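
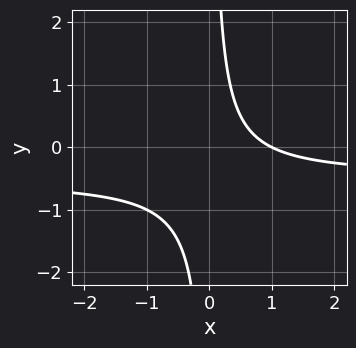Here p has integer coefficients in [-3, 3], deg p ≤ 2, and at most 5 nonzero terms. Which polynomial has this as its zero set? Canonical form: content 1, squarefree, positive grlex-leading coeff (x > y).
2*x*y + x - 1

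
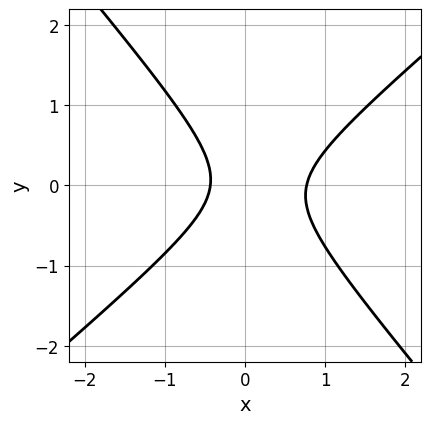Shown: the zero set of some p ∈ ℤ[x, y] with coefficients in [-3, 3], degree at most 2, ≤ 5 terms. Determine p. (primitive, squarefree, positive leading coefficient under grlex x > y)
3*x^2 - x*y - 3*y^2 - x - 1

(a) deg p = 2. The shape is more complex than any degree-1 curve.
(b) From the visible intercepts: no y-intercept at any integer in the box.
(c) Together with the visible shape, these determine p as stated.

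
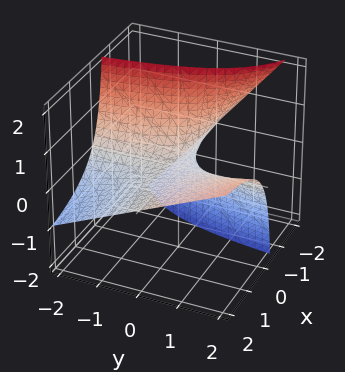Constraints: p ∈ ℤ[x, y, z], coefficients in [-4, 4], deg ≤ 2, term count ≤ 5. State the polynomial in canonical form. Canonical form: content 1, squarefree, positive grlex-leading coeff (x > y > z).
The degree is 2 — no degree-1 surface has this shape.
From the axis intercepts and sections: one z-axis crossing is at z = 0; every point of the y-axis in the box is on the surface.
These observations pin down the coefficients.

2*x*y - 3*x*z - 3*z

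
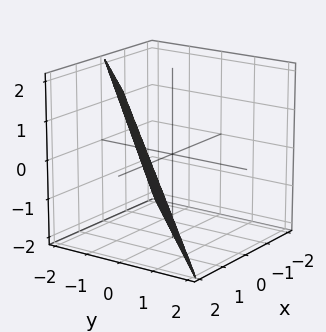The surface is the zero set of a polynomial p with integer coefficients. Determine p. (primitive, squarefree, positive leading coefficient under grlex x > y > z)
2*x - 2*y - z - 2

1. deg p = 1. Every cross-section is a straight line — this is a plane.
2. From the axis intercepts and sections: one z-axis crossing is at z = -2; it crosses the x-axis at the gridline x = 1; one y-axis crossing is at y = -1.
3. Fitting integer coefficients to these (and the overall shape) gives p.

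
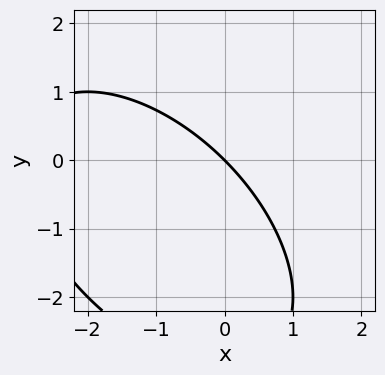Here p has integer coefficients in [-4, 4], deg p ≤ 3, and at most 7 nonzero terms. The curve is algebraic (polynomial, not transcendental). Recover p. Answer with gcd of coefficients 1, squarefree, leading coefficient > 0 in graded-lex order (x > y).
(a) deg p = 2. The shape is more complex than any degree-1 curve.
(b) From the axis intercepts and sections: one y-axis crossing is at y = 0; it meets the x-axis at x = 0 (among the integer gridlines).
(c) Solving for integer coefficients yields p as stated.

x^2 + x*y + y^2 + 3*x + 3*y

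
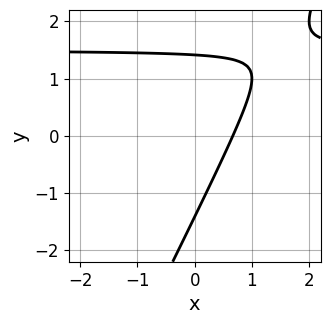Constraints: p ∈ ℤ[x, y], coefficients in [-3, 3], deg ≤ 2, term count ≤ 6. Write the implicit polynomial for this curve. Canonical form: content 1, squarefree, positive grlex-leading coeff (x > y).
1. Degree: no degree-1 curve has this shape, so deg p = 2.
2. The integer polynomial consistent with all of this is the stated p.

2*x*y - y^2 - 3*x + 2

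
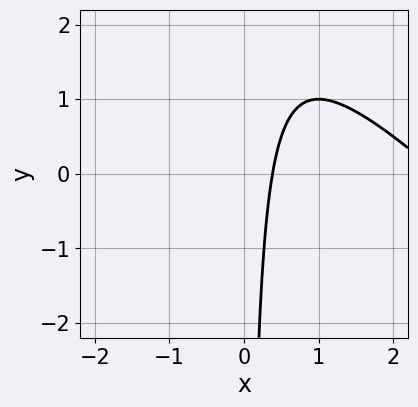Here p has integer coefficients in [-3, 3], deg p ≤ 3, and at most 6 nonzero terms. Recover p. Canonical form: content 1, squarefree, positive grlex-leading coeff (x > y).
x^2 + x*y - 3*x + 1

(a) The degree is 2 — a generic line meets the curve in up to 2 points.
(b) Checking where it meets the axes: no y-intercept at any integer in the box.
(c) Putting this together gives p.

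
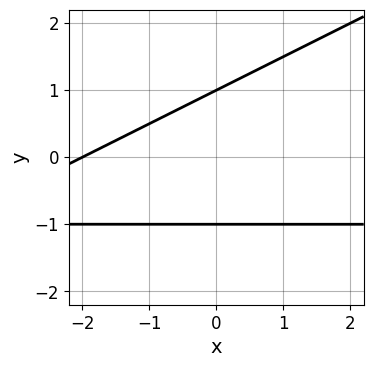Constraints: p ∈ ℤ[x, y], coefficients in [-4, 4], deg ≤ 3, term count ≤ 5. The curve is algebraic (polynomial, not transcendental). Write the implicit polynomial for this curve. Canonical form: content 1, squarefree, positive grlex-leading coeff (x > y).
First, the degree is 2 — no degree-1 curve has this shape.
Then, checking where it meets the axes: it crosses the x-axis at the gridline x = -2; the y-axis gridline crossings are at y ∈ {-1, 1}.
Finally, matching integer coefficients to the picture gives p.

x*y - 2*y^2 + x + 2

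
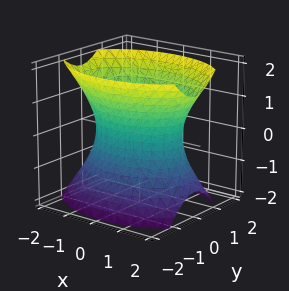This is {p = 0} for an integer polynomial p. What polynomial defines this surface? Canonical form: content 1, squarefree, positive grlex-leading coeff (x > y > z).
(a) The degree is 2 — an hourglass — one-sheet hyperboloid; a quadric.
(b) Symmetries: the x ↦ −x reflection is a symmetry, so x appears only in even powers; the z ↦ −z reflection is a symmetry, so z appears only in even powers; mirror symmetry y ↦ −y ⇒ only even powers of y.
(c) Observable constraints: no z-intercept at any integer in the box; the y-axis gridline crossings are at y ∈ {-1, 1}.
(d) Fitting integer coefficients to these (and the overall shape) gives p.

x^2 + 2*y^2 - z^2 - 2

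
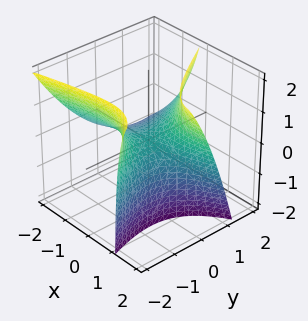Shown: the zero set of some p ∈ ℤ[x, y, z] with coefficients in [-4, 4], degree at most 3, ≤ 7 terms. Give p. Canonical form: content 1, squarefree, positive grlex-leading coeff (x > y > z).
x^2 - 3*x*y - 3*x*z - 2*y^2 + 3*z

First, the degree is 2 — the shape is more complex than any degree-1 surface.
Next, from the axis intercepts and sections: it meets the y-axis at y = 0 (among the integer gridlines); it meets the z-axis at z = 0 (among the integer gridlines).
Finally, these observations pin down the coefficients.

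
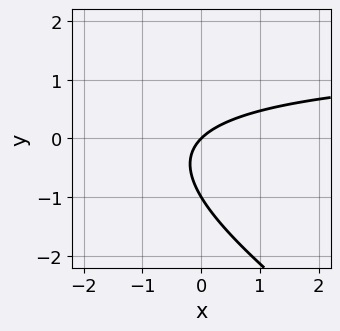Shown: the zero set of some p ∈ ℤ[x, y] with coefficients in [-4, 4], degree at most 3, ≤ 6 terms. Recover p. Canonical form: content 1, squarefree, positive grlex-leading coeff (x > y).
First, deg p = 2. The shape is more complex than any degree-1 curve.
Then, observable constraints: the y-axis gridline crossings are at y ∈ {-1, 0}; one x-axis crossing is at x = 0.
Finally, the integer polynomial consistent with all of this is the stated p.

2*x*y + 3*y^2 - 3*x + 3*y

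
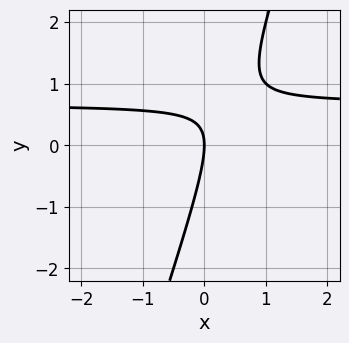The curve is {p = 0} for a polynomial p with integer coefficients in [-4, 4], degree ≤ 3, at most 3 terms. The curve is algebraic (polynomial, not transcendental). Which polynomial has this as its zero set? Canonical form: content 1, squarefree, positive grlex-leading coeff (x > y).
First, degree: no degree-1 curve has this shape, so deg p = 2.
Next, from the axis intercepts and sections: it crosses the y-axis at the gridline y = 0; one x-axis crossing is at x = 0.
Finally, these observations pin down the coefficients.

3*x*y - y^2 - 2*x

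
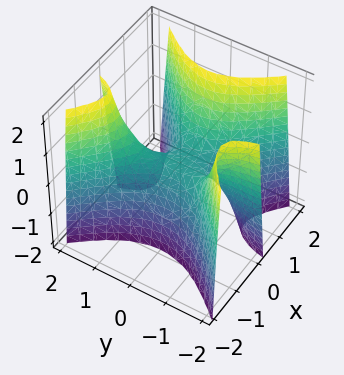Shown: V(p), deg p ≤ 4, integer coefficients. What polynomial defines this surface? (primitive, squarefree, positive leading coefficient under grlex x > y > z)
(a) The degree is 3 — no degree-2 surface has this shape.
(b) From the axis intercepts and sections: the visible y-axis segment lies entirely on the surface; one z-axis crossing is at z = 0; one x-axis crossing is at x = 0.
(c) Assembling these constraints gives the stated polynomial.

2*x^3 - 2*x*y^2 - x^2 - z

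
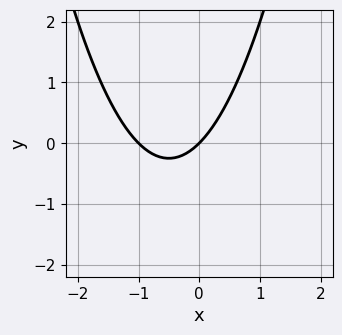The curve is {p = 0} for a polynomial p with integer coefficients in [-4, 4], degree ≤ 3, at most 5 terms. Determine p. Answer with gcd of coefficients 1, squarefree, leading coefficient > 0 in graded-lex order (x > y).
x^2 + x - y

(a) deg p = 2. The shape is more complex than any degree-1 curve.
(b) Checking where it meets the axes: among the integer gridlines, it crosses the x-axis at x ∈ {-1, 0}; one y-axis crossing is at y = 0.
(c) Together with the visible shape, these determine p as stated.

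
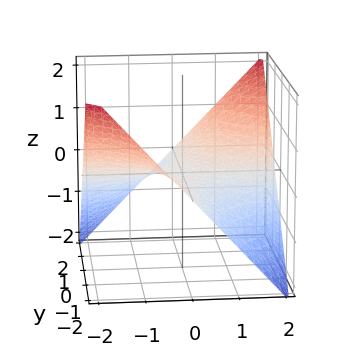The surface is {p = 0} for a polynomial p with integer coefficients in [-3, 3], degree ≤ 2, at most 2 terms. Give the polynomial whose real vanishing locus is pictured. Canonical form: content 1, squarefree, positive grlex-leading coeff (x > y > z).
Degree: a hyperbolic paraboloid; a quadric, so deg p = 2.
Observable constraints: it crosses the z-axis at the gridline z = 0; the visible x-axis segment lies entirely on the surface; the visible y-axis segment lies entirely on the surface.
Putting this together gives p.

x*y - 2*z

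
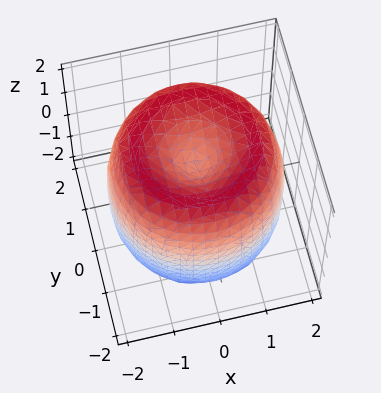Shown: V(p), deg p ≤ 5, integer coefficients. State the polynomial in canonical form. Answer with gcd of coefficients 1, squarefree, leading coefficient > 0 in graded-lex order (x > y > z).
x^4 + 2*x^2*y^2 + y^4 - 3*x^2 - 3*y^2 + z^2 - 1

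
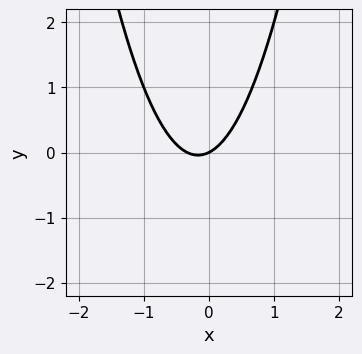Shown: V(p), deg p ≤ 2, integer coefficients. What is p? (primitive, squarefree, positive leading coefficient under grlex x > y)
3*x^2 + x - 2*y

(a) deg p = 2.
(b) Against the integer gridlines: it crosses the y-axis at the gridline y = 0; it meets the x-axis at x = 0 (among the integer gridlines).
(c) The integer polynomial consistent with all of this is the stated p.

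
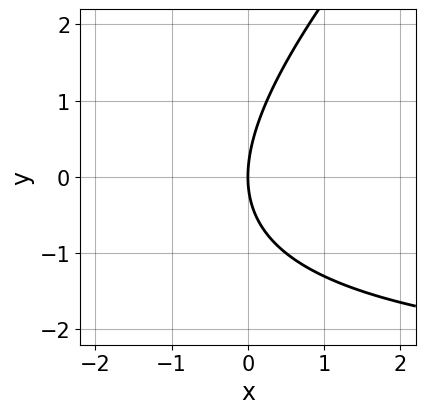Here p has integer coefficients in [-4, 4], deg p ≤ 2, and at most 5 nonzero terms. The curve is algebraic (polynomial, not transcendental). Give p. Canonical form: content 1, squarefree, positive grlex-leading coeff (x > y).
x*y - y^2 + 3*x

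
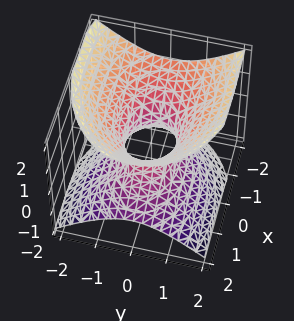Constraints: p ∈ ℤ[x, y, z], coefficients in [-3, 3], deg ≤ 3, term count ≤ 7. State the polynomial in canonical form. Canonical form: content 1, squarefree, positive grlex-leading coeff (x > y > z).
The degree is 2 — the shape is more complex than any degree-1 surface.
Reading off the gridlines: the x-axis gridline crossings are at x ∈ {-1, 1}; no z-intercept at any integer in the box.
Putting this together gives p.

x^2 + x*z + 2*y^2 - 2*z^2 - 1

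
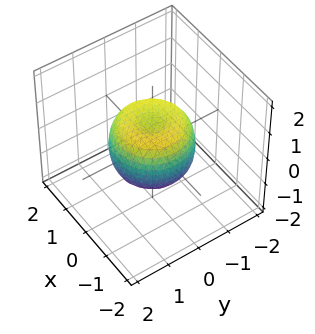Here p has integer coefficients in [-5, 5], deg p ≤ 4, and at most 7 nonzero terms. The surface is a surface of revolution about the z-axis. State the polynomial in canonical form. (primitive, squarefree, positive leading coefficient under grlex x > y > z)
(a) The degree is 4 — the shape is more complex than any degree-3 surface.
(b) By symmetry, the surface is invariant under rotation about z: p = q(x² + y², z).
(c) From the visible intercepts: a circular section at z = 0 has radius between 1 and 2.
(d) Together with the visible shape, these determine p as stated.

2*x^4 + 4*x^2*y^2 + 2*y^4 - 2*x^2 - 2*y^2 + 2*z^2 - 1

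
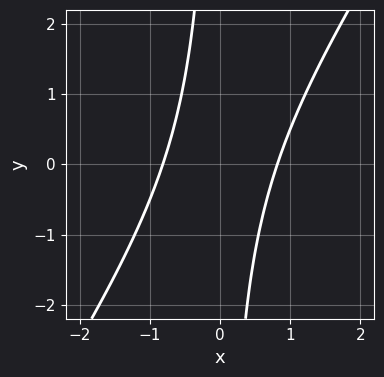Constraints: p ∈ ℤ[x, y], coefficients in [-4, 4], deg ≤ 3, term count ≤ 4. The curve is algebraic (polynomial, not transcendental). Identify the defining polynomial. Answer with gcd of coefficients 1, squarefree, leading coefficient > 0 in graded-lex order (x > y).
3*x^2 - 2*x*y - 2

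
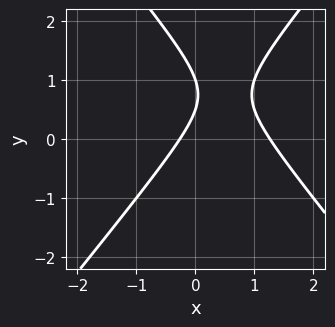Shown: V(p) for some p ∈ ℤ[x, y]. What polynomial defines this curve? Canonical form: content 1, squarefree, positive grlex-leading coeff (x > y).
(a) Degree: no degree-1 curve has this shape, so deg p = 2.
(b) From the axis intercepts and sections: it crosses the y-axis at the gridline y = 1.
(c) Fitting integer coefficients to these (and the overall shape) gives p.

3*x^2 - 2*y^2 - 3*x + 3*y - 1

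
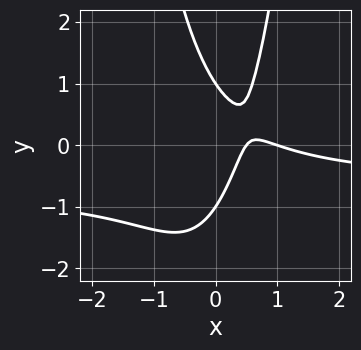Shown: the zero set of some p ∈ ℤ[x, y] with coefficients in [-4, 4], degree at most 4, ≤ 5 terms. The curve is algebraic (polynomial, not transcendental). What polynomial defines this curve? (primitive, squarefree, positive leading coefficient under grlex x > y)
First, degree: no degree-2 curve has this shape, so deg p = 3.
Then, checking where it meets the axes: it meets the x-axis at x = 1 (among the integer gridlines); the y-axis gridline crossings are at y ∈ {-1, 1}.
Finally, these observations pin down the coefficients.

3*x^2*y + 2*x^2 - y^2 - 3*x + 1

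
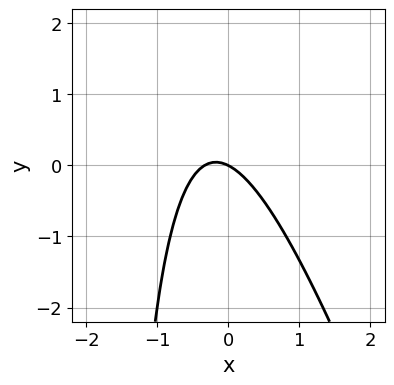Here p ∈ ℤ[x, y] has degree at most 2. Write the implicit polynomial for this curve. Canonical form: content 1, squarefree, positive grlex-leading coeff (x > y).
3*x^2 + x*y + x + 2*y

1. Degree: no degree-1 curve has this shape, so deg p = 2.
2. From the visible intercepts: one x-axis crossing is at x = 0; it meets the y-axis at y = 0 (among the integer gridlines).
3. Together with the visible shape, these determine p as stated.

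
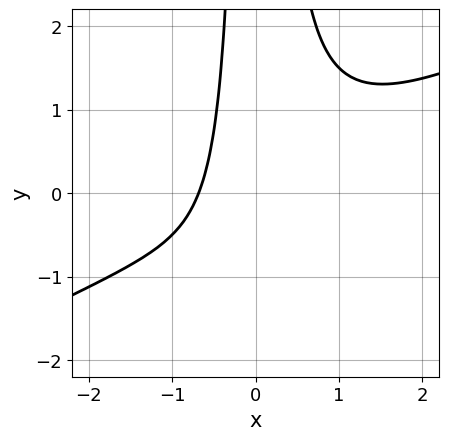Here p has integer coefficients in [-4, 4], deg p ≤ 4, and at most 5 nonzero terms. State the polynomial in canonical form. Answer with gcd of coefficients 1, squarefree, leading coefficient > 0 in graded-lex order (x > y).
x^3 - 2*x^2*y + x + 1

First, the degree is 3 — a generic line meets the curve in up to 3 points.
Next, observable constraints: it misses every integer gridline on the y-axis.
Finally, assembling these constraints gives the stated polynomial.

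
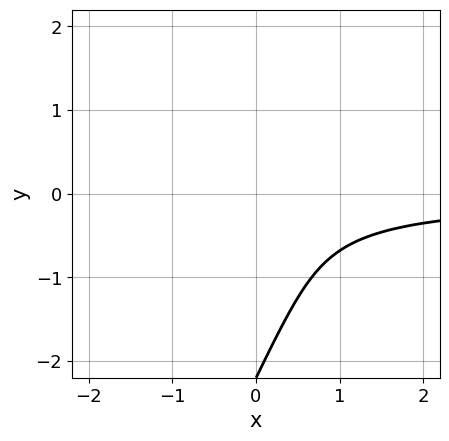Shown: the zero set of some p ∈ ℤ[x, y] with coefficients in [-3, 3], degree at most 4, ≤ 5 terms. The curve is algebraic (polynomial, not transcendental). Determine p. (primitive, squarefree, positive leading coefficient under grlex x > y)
1. deg p = 3. No degree-2 curve has this shape.
2. Checking where it meets the axes: it misses every integer gridline on the y-axis; it misses every integer gridline on the x-axis.
3. Fitting integer coefficients to these (and the overall shape) gives p.

2*x*y^2 - y^3 - x*y - 2*y^2 - 1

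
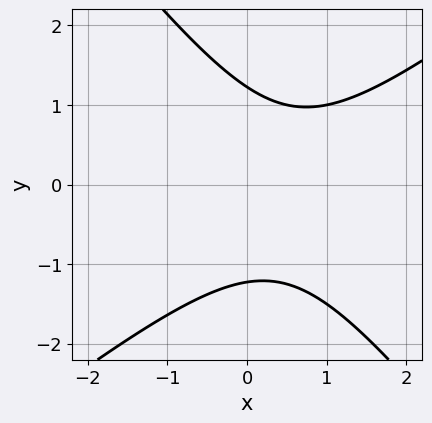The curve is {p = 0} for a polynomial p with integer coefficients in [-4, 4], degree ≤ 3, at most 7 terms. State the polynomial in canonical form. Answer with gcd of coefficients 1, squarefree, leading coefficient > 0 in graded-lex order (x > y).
1. The degree is 2 — a generic line meets the curve in up to 2 points.
2. From the axis intercepts and sections: no x-intercept at any integer in the box.
3. The integer polynomial consistent with all of this is the stated p.

2*x^2 - x*y - 2*y^2 - 2*x + 3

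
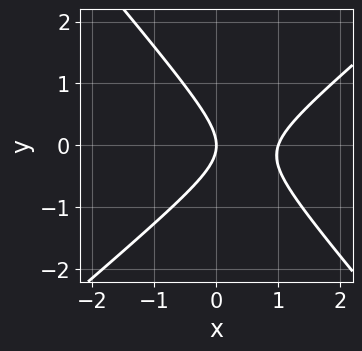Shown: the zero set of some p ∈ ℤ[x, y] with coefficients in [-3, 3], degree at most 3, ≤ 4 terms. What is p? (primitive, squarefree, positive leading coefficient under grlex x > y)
deg p = 2.
Observable constraints: one y-axis crossing is at y = 0; the x-axis gridline crossings are at x ∈ {0, 1}.
Assembling these constraints gives the stated polynomial.

3*x^2 - x*y - 3*y^2 - 3*x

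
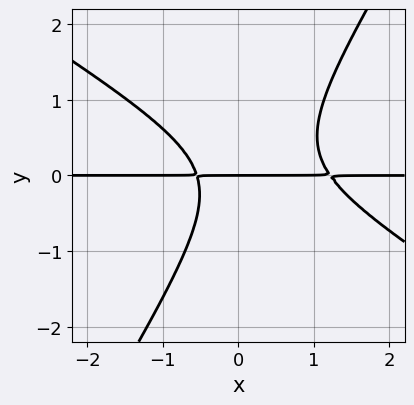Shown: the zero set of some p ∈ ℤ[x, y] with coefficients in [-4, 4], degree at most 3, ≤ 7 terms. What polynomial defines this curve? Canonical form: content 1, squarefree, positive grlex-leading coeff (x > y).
3*x^2*y + 3*x*y^2 - 3*y^3 - 2*x*y - 2*y

(a) deg p = 3.
(b) Checking where it meets the axes: the visible x-axis segment lies entirely on the curve; it meets the y-axis at y = 0 (among the integer gridlines).
(c) Solving for integer coefficients yields p as stated.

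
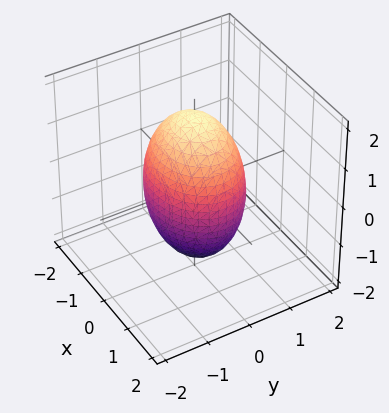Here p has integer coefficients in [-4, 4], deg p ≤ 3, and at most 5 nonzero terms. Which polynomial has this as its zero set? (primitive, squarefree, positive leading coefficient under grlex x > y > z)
2*x^2 + 3*y^2 + z^2 - 3

First, deg p = 2.
Next, symmetries: the z ↦ −z reflection is a symmetry, so z appears only in even powers; it's symmetric under x → −x, forcing even powers of x; it's symmetric under y → −y, forcing even powers of y.
Then, checking where it meets the axes: among the integer gridlines, it crosses the y-axis at y ∈ {-1, 1}.
Finally, assembling these constraints gives the stated polynomial.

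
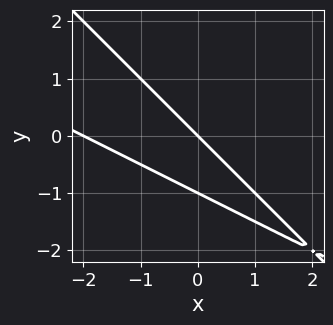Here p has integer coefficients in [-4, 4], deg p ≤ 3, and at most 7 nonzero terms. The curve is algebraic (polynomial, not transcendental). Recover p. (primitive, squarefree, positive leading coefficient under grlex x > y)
x^2 + 3*x*y + 2*y^2 + 2*x + 2*y

(a) deg p = 2. A generic line meets the curve in up to 2 points.
(b) From the axis intercepts and sections: among the integer gridlines, it crosses the y-axis at y ∈ {-1, 0}; the x-axis gridline crossings are at x ∈ {-2, 0}.
(c) Assembling these constraints gives the stated polynomial.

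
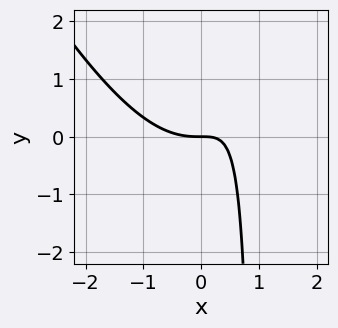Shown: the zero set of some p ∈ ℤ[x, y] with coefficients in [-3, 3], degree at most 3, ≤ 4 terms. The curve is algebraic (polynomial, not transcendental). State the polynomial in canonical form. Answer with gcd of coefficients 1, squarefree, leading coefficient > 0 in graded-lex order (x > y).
2*x^3 + x^2*y - 3*x*y + 2*y

(a) Degree: no degree-2 curve has this shape, so deg p = 3.
(b) Reading off the gridlines: it meets the y-axis at y = 0 (among the integer gridlines); it meets the x-axis at x = 0 (among the integer gridlines).
(c) Solving for integer coefficients yields p as stated.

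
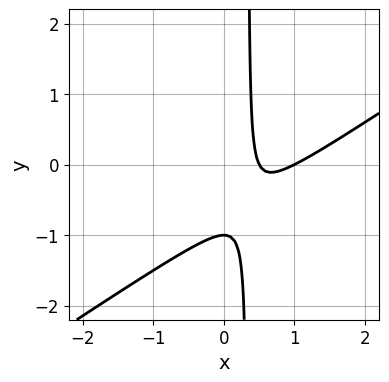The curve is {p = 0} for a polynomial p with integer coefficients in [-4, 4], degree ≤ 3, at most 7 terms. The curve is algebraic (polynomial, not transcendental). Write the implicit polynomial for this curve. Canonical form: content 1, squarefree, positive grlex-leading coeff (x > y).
2*x^2 - 3*x*y - 3*x + y + 1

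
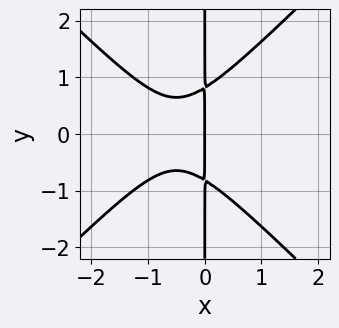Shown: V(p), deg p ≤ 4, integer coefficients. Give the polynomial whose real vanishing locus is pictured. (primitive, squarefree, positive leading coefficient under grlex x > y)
First, deg p = 3.
Next, symmetries: it's symmetric under y → −y, forcing even powers of y.
Next, from the axis intercepts and sections: it meets the x-axis at x = 0 (among the integer gridlines); every point of the y-axis in the box is on the curve.
Finally, assembling these constraints gives the stated polynomial.

3*x^3 - 3*x*y^2 + 3*x^2 + 2*x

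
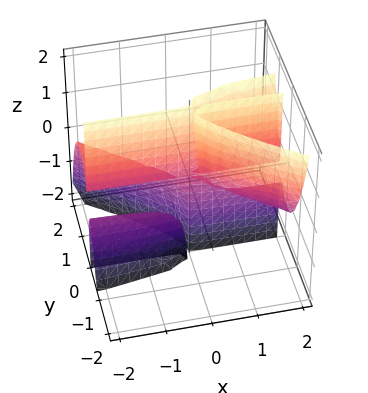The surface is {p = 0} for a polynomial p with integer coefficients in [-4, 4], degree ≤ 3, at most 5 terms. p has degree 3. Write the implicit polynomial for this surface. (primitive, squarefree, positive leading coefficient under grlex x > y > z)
There are 2 components. They look like related sheets of one shape, so recover p as a whole.
The degree is 3 — a generic line meets the surface in up to 3 points.
Checking where it meets the axes: every point of the z-axis in the box is on the surface; one y-axis crossing is at y = 0; the visible x-axis segment lies entirely on the surface.
Putting this together gives p.

2*x*y^2 - x*y*z + 3*y^3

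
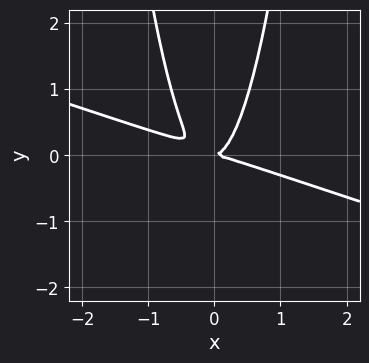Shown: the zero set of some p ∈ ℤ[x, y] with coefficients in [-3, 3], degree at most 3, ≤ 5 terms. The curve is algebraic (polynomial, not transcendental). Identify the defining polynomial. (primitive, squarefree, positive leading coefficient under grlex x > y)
1. Degree: no degree-2 curve has this shape, so deg p = 3.
2. Reading off the gridlines: it crosses the x-axis at the gridline x = 0; it meets the y-axis at y = 0 (among the integer gridlines).
3. Assembling these constraints gives the stated polynomial.

x^3 + 3*x^2*y - y^2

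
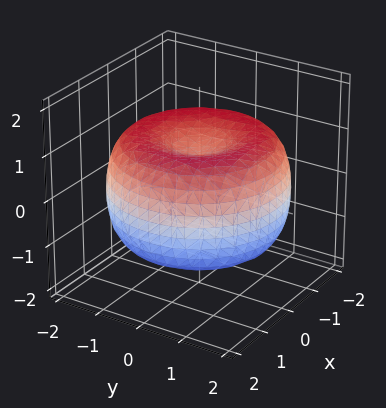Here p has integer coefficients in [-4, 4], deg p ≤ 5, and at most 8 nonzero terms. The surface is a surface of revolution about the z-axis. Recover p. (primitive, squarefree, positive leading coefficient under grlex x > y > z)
1. The degree is 4 — a generic line meets the surface in up to 4 points.
2. By symmetry, the z-axis is an axis of rotation, so x and y enter only as x² + y².
3. Checking where it meets the axes: a circular section at z = 1 has radius between 0 and 1.
4. Fitting integer coefficients to these (and the overall shape) gives p.

x^4 + 2*x^2*y^2 + y^4 - 3*x^2 - 3*y^2 + 3*z^2 - 2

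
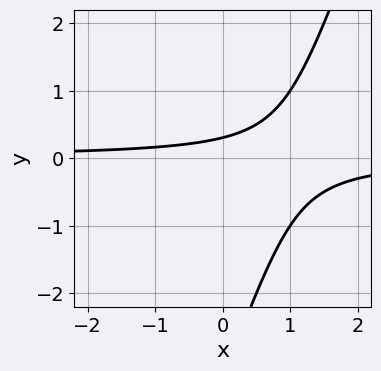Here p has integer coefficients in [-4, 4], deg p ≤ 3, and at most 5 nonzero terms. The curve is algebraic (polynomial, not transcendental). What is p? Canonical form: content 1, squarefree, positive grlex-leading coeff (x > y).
(a) The degree is 2 — no degree-1 curve has this shape.
(b) Checking where it meets the axes: it misses every integer gridline on the x-axis.
(c) Putting this together gives p.

3*x*y - y^2 - 3*y + 1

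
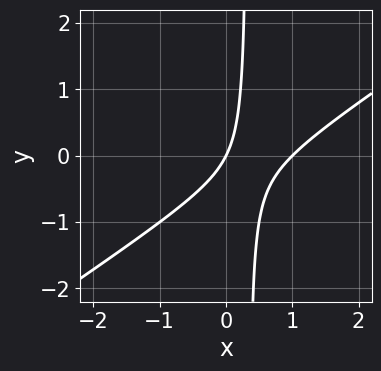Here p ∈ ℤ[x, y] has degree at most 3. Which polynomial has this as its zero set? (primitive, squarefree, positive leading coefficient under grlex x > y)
deg p = 2. A generic line meets the curve in up to 2 points.
Observable constraints: one y-axis crossing is at y = 0; among the integer gridlines, it crosses the x-axis at x ∈ {0, 1}.
Putting this together gives p.

2*x^2 - 3*x*y - 2*x + y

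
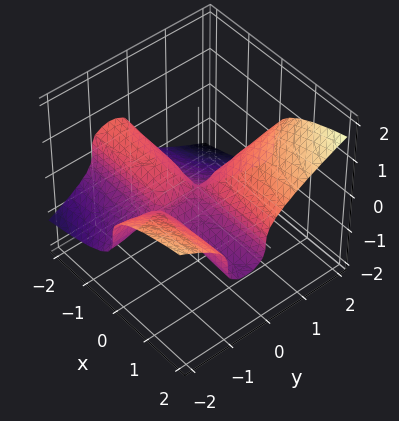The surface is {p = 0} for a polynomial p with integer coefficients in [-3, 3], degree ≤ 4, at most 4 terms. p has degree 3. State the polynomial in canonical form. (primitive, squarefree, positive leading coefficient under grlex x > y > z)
1. The degree is 3 — a generic line meets the surface in up to 3 points.
2. Observable constraints: every point of the x-axis in the box is on the surface; it meets the z-axis at z = 0 (among the integer gridlines).
3. Matching integer coefficients to the picture gives p.

x*y^2 - 3*z^3 + x*y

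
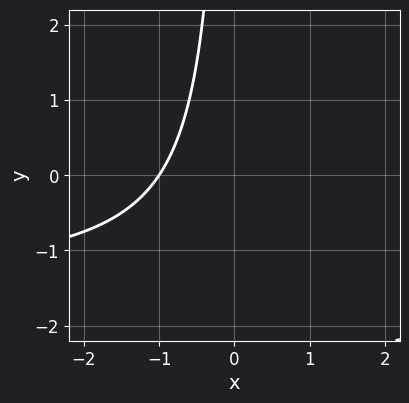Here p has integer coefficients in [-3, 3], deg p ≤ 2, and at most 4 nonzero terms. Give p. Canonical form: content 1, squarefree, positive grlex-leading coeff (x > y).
(a) The degree is 2 — the shape is more complex than any degree-1 curve.
(b) Reading off the gridlines: no y-intercept at any integer in the box; it meets the x-axis at x = -1 (among the integer gridlines).
(c) Putting this together gives p.

2*x*y + 3*x + 3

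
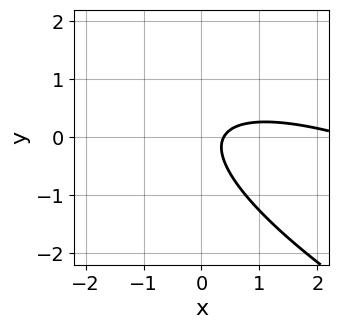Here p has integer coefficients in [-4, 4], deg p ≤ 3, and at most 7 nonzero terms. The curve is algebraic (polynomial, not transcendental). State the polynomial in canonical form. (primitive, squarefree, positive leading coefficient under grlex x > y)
x^2 + 3*x*y + 3*y^2 - 3*x + 1

1. deg p = 2. A generic line meets the curve in up to 2 points.
2. Reading off the gridlines: the curve avoids every integer y-axis point in the box.
3. Solving for integer coefficients yields p as stated.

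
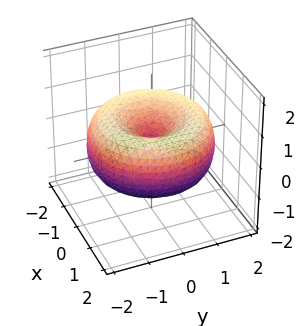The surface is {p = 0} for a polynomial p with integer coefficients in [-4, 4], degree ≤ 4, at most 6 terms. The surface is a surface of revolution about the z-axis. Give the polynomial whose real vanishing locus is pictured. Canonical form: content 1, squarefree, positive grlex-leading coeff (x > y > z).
x^4 + 2*x^2*y^2 + y^4 - 3*x^2 - 3*y^2 + 3*z^2

1. deg p = 4. The shape is more complex than any degree-3 surface.
2. Symmetries: rotational symmetry about the z-axis ⇒ p depends on x, y only through x² + y².
3. From the axis intercepts and sections: a circular section at z = 0 has radius between 1 and 2; it crosses the z-axis at the gridline z = 0; it meets the x-axis at x = 0 (among the integer gridlines); it meets the y-axis at y = 0 (among the integer gridlines).
4. Fitting integer coefficients to these (and the overall shape) gives p.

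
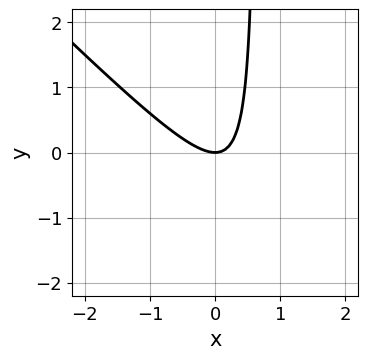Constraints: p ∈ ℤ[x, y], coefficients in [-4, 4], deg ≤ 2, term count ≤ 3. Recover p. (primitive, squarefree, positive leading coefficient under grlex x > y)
3*x^2 + 3*x*y - 2*y

1. The degree is 2 — no degree-1 curve has this shape.
2. Reading off the gridlines: it meets the y-axis at y = 0 (among the integer gridlines); it crosses the x-axis at the gridline x = 0.
3. Fitting integer coefficients to these (and the overall shape) gives p.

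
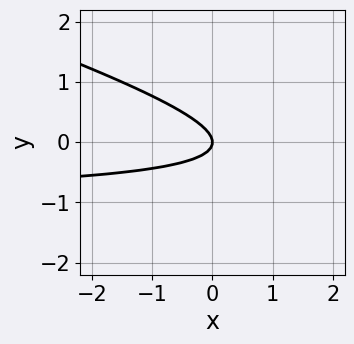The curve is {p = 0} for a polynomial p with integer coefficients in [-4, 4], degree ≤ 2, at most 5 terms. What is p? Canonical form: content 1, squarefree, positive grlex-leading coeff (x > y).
x*y + 3*y^2 + x

(a) Degree: the shape is more complex than any degree-1 curve, so deg p = 2.
(b) Against the integer gridlines: it crosses the x-axis at the gridline x = 0; one y-axis crossing is at y = 0.
(c) These observations pin down the coefficients.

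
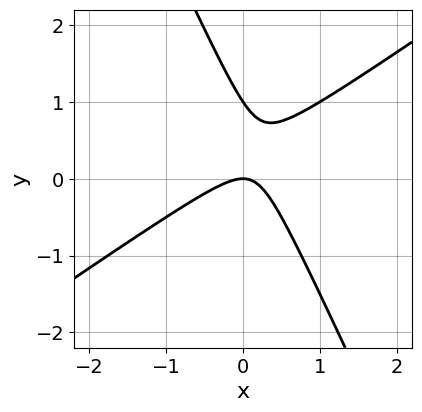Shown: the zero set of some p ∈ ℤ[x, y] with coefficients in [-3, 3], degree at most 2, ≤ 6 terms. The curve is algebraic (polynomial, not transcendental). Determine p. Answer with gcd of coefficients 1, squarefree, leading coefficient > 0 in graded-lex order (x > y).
3*x^2 - 3*x*y - 2*y^2 + 2*y

Degree: a generic line meets the curve in up to 2 points, so deg p = 2.
Checking where it meets the axes: it crosses the x-axis at the gridline x = 0; among the integer gridlines, it crosses the y-axis at y ∈ {0, 1}.
These observations pin down the coefficients.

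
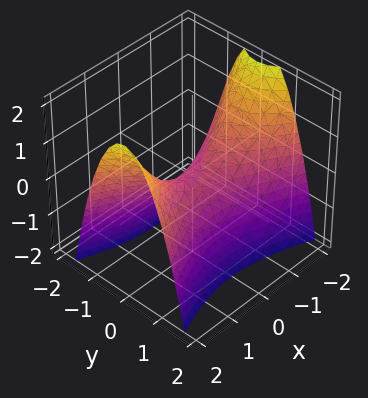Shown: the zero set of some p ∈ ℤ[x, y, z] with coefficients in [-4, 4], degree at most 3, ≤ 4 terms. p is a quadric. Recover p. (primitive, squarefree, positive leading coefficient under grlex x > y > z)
Degree: a hyperbolic paraboloid; a quadric, so deg p = 2.
Symmetries: it's symmetric under y → −y, forcing even powers of y; it's symmetric under x → −x, forcing even powers of x.
Observable constraints: it meets the z-axis at z = 0 (among the integer gridlines); it crosses the y-axis at the gridline y = 0.
Together with the visible shape, these determine p as stated.

x^2 - 3*y^2 - 2*z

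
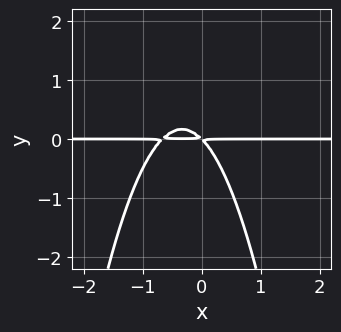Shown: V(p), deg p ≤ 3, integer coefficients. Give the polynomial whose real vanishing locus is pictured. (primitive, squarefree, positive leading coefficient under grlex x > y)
3*x^2*y + 2*x*y + 2*y^2

(a) Degree: a generic line meets the curve in up to 3 points, so deg p = 3.
(b) Checking where it meets the axes: the visible x-axis segment lies entirely on the curve.
(c) Fitting integer coefficients to these (and the overall shape) gives p.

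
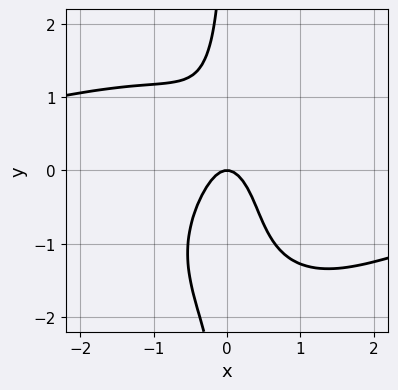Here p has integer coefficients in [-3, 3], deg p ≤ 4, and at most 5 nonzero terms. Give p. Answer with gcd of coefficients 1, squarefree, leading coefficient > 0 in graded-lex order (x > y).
(a) The degree is 4 — no degree-3 curve has this shape.
(b) Against the integer gridlines: it crosses the x-axis at the gridline x = 0; one y-axis crossing is at y = 0.
(c) Matching integer coefficients to the picture gives p.

x^3*y + x*y^3 + x*y^2 + 3*x^2 + y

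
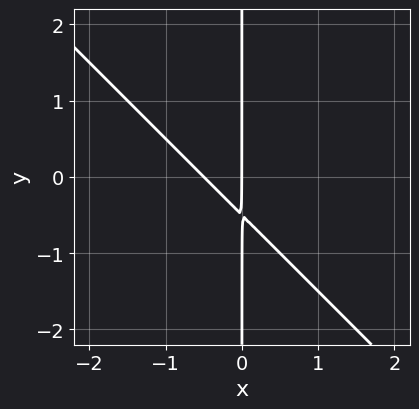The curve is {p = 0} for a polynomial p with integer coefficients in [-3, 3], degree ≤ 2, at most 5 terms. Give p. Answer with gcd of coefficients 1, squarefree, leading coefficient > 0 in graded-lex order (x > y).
2*x^2 + 2*x*y + x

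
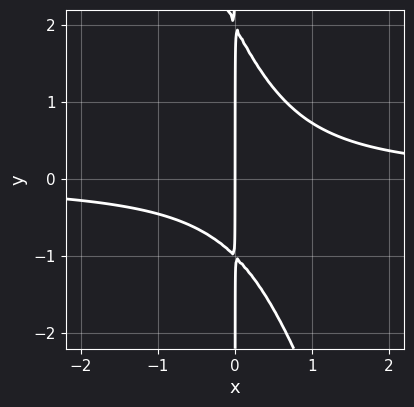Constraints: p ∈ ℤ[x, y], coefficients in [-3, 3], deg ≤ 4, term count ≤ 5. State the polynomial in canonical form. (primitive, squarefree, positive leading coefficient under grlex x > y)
(a) Degree: a generic line meets the curve in up to 3 points, so deg p = 3.
(b) Observable constraints: the visible y-axis segment lies entirely on the curve; it crosses the x-axis at the gridline x = 0.
(c) Putting this together gives p.

3*x^2*y + x*y^2 - x*y - 2*x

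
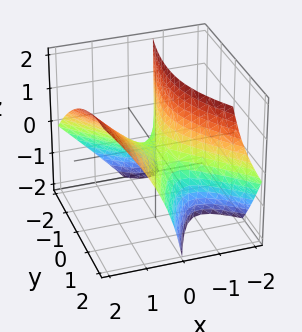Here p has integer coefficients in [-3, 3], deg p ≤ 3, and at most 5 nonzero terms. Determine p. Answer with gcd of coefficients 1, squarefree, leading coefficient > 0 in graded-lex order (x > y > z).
First, the degree is 2 — the shape is more complex than any degree-1 surface.
Next, observable constraints: one y-axis crossing is at y = 0; it meets the z-axis at z = 0 (among the integer gridlines).
Finally, fitting integer coefficients to these (and the overall shape) gives p.

3*x^2 + 2*x*y - 3*x*z - y^2 - 2*z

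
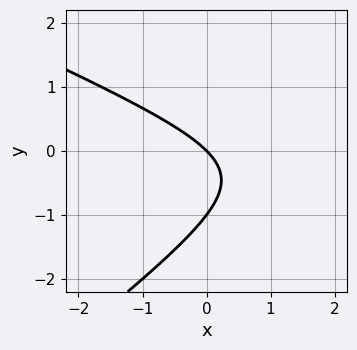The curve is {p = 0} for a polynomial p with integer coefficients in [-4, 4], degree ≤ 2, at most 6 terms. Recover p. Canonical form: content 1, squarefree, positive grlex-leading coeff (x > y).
(a) Degree: the shape is more complex than any degree-1 curve, so deg p = 2.
(b) Against the integer gridlines: among the integer gridlines, it crosses the y-axis at y ∈ {-1, 0}; it meets the x-axis at x = 0 (among the integer gridlines).
(c) Together with the visible shape, these determine p as stated.

x^2 + x*y - 3*y^2 - 3*x - 3*y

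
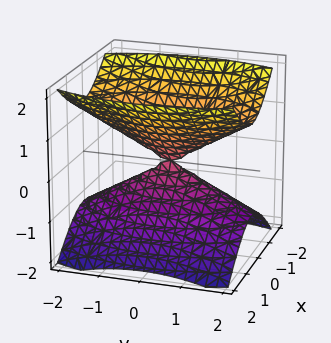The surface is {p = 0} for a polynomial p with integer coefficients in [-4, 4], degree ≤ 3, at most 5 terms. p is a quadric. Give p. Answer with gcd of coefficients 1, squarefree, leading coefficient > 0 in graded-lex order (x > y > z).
3*x^2 + y^2 - 3*z^2

There are 2 components. Treating them together as one polynomial.
Degree: two nappes meeting at a single point; a quadric, so deg p = 2.
Symmetries: it's symmetric under z → −z, forcing even powers of z; the x ↦ −x reflection is a symmetry, so x appears only in even powers; the y ↦ −y reflection is a symmetry, so y appears only in even powers.
Reading off the gridlines: it crosses the z-axis at the gridline z = 0; one x-axis crossing is at x = 0.
Solving for integer coefficients yields p as stated.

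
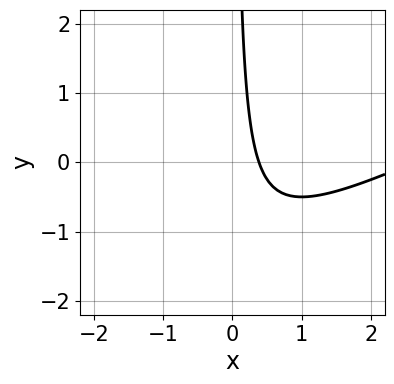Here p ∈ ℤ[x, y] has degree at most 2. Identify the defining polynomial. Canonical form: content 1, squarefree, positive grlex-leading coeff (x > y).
(a) The degree is 2 — a generic line meets the curve in up to 2 points.
(b) From the visible intercepts: the curve avoids every integer y-axis point in the box.
(c) The integer polynomial consistent with all of this is the stated p.

x^2 - 2*x*y - 3*x + 1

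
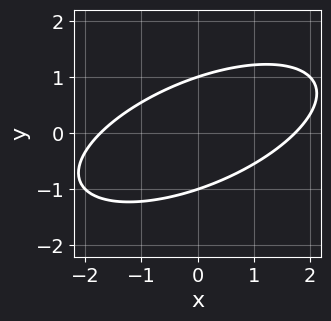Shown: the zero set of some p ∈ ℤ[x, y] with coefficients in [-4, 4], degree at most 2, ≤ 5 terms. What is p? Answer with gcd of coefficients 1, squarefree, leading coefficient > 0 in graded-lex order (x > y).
Degree: a generic line meets the curve in up to 2 points, so deg p = 2.
Checking where it meets the axes: among the integer gridlines, it crosses the y-axis at y ∈ {-1, 1}.
Together with the visible shape, these determine p as stated.

x^2 - 2*x*y + 3*y^2 - 3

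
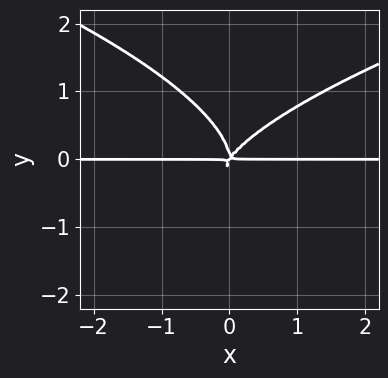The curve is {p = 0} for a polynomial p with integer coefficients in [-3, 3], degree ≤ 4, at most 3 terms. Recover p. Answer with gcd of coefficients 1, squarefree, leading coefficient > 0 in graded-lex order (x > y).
3*y^4 - 3*x^2*y + 2*x*y^2

deg p = 4.
Against the integer gridlines: the visible x-axis segment lies entirely on the curve.
Fitting integer coefficients to these (and the overall shape) gives p.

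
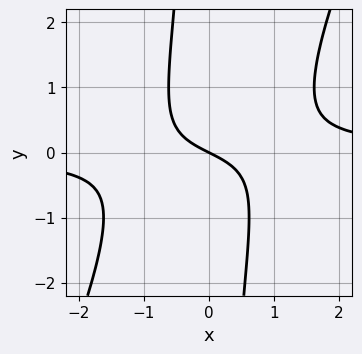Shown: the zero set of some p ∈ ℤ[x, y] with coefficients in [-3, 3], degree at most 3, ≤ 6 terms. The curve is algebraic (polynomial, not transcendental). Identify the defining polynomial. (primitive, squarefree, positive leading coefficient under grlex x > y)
First, deg p = 3. The shape is more complex than any degree-2 curve.
Next, checking where it meets the axes: it crosses the y-axis at the gridline y = 0; one x-axis crossing is at x = 0.
Finally, matching integer coefficients to the picture gives p.

2*x^2*y - x*y^2 - x - 2*y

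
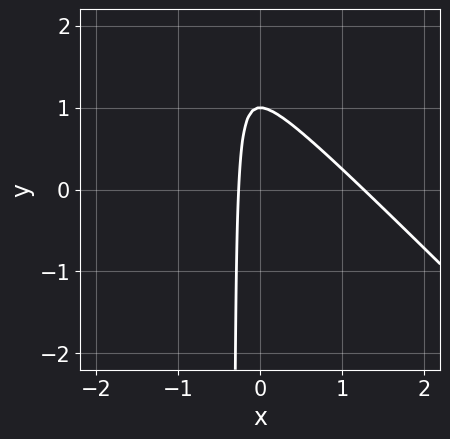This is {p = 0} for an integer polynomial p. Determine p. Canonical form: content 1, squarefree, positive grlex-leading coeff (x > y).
(a) Degree: no degree-1 curve has this shape, so deg p = 2.
(b) Checking where it meets the axes: it crosses the y-axis at the gridline y = 1.
(c) Fitting integer coefficients to these (and the overall shape) gives p.

3*x^2 + 3*x*y - 3*x + y - 1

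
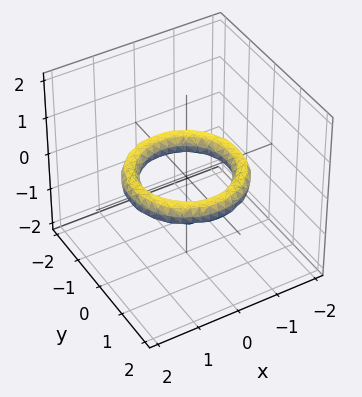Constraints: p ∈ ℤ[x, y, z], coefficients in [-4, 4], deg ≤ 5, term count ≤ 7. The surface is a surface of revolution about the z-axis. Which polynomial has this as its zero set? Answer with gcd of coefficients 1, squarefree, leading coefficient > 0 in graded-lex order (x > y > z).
1. The degree is 4 — no degree-3 surface has this shape.
2. Symmetries: the z-axis is an axis of rotation, so x and y enter only as x² + y².
3. From the axis intercepts and sections: the x-axis gridline crossings are at x ∈ {-1, 1}; it misses every integer gridline on the z-axis; among the integer gridlines, it crosses the y-axis at y ∈ {-1, 1}; a circular section at z = 0 has radius exactly 1.
4. Fitting integer coefficients to these (and the overall shape) gives p.

x^4 + 2*x^2*y^2 + y^4 - 3*x^2 - 3*y^2 + 3*z^2 + 2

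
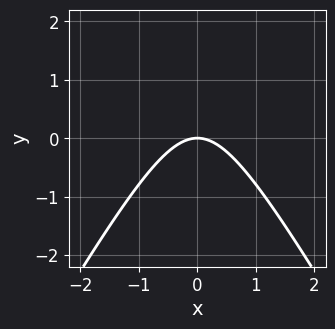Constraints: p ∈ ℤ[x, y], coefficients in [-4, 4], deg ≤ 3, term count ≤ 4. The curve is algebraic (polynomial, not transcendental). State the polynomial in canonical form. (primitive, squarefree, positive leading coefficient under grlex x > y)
3*x^2 - y^2 + 3*y

deg p = 2. The shape is more complex than any degree-1 curve.
Symmetries: it's symmetric under x → −x, forcing even powers of x.
Observable constraints: it meets the y-axis at y = 0 (among the integer gridlines); one x-axis crossing is at x = 0.
Matching integer coefficients to the picture gives p.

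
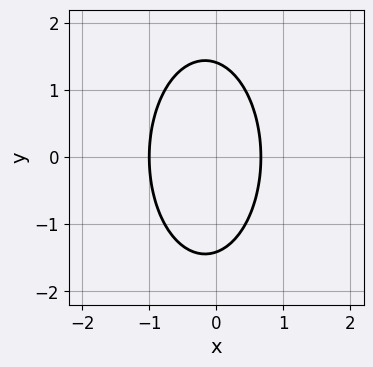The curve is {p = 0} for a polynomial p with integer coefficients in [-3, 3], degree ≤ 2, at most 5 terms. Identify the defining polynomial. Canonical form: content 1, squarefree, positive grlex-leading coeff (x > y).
1. The degree is 2 — the shape is more complex than any degree-1 curve.
2. Symmetries: mirror symmetry y ↦ −y ⇒ only even powers of y.
3. Against the integer gridlines: it meets the x-axis at x = -1 (among the integer gridlines).
4. Matching integer coefficients to the picture gives p.

3*x^2 + y^2 + x - 2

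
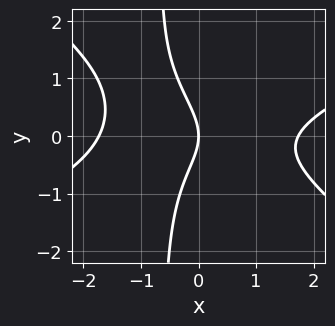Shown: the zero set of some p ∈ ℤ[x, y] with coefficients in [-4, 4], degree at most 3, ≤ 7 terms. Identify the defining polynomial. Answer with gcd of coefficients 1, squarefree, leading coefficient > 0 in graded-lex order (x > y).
x^3 - x^2*y - 3*x*y^2 - 2*y^2 - 3*x

deg p = 3. The shape is more complex than any degree-2 curve.
Against the integer gridlines: it crosses the y-axis at the gridline y = 0; one x-axis crossing is at x = 0.
Solving for integer coefficients yields p as stated.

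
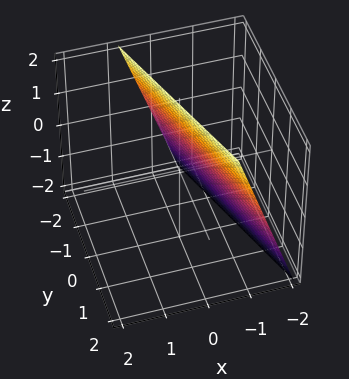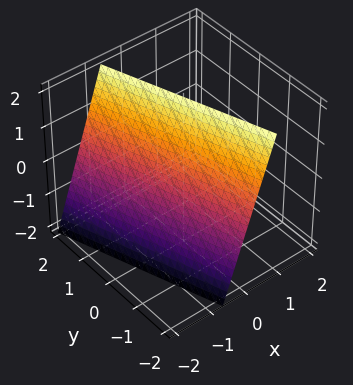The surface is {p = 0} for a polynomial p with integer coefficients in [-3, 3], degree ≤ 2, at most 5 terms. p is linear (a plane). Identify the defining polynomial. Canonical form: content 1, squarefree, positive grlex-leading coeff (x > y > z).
3*x + y - z + 2

Degree: every cross-section is a straight line — this is a plane, so deg p = 1.
From the visible intercepts: one z-axis crossing is at z = 2; it meets the y-axis at y = -2 (among the integer gridlines).
Fitting integer coefficients to these (and the overall shape) gives p.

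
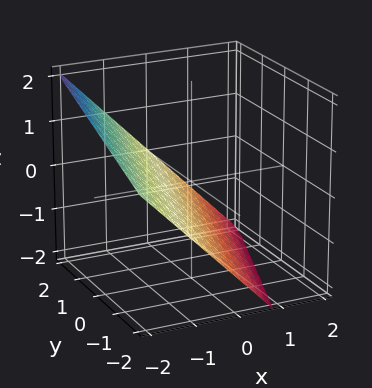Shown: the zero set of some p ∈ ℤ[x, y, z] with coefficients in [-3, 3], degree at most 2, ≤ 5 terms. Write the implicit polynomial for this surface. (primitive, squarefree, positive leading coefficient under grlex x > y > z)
3*x - y + 3*z + 2

deg p = 1. Every cross-section is a straight line — this is a plane.
Checking where it meets the axes: one y-axis crossing is at y = 2.
These observations pin down the coefficients.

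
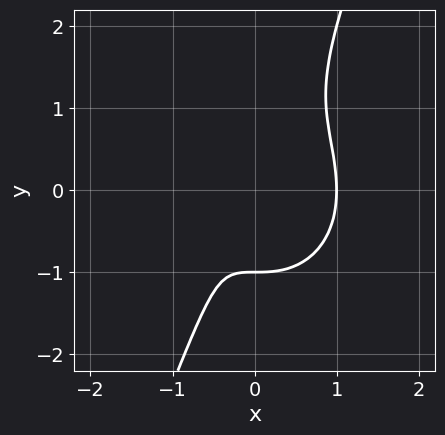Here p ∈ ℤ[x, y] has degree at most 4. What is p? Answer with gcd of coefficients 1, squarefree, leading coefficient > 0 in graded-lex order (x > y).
3*x^3 + 2*x*y^2 - y^3 - 2*x - 1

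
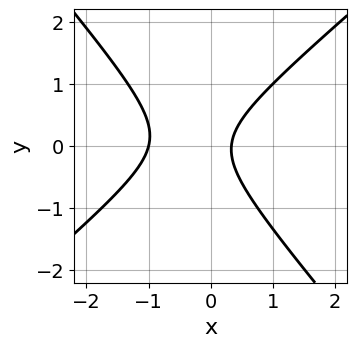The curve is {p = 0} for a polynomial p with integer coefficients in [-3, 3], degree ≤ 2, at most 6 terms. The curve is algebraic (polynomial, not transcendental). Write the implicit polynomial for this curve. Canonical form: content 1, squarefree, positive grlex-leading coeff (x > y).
(a) deg p = 2. A generic line meets the curve in up to 2 points.
(b) Against the integer gridlines: one x-axis crossing is at x = -1; no y-intercept at any integer in the box.
(c) Putting this together gives p.

3*x^2 - x*y - 3*y^2 + 2*x - 1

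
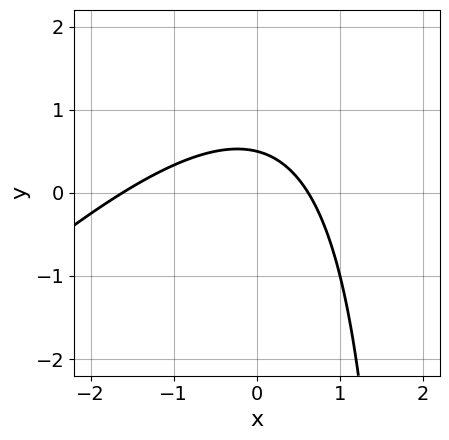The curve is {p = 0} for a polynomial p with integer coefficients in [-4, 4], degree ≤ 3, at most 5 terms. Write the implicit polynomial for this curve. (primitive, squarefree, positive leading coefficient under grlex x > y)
x^2 - x*y + x + 2*y - 1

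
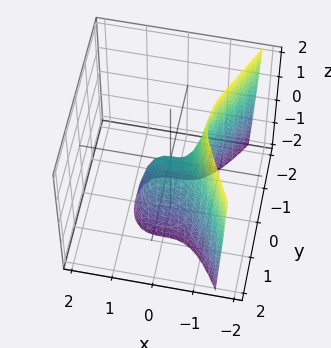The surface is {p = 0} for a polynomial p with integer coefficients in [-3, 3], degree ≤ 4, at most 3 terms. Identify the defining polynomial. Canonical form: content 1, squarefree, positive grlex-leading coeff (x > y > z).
3*x^3 + 3*y^2 + z

First, degree: a generic line meets the surface in up to 3 points, so deg p = 3.
Next, checking where it meets the axes: one y-axis crossing is at y = 0; one z-axis crossing is at z = 0; it crosses the x-axis at the gridline x = 0.
Finally, these observations pin down the coefficients.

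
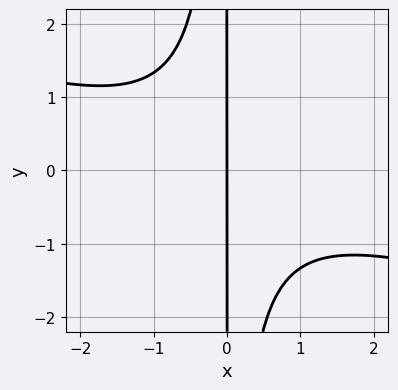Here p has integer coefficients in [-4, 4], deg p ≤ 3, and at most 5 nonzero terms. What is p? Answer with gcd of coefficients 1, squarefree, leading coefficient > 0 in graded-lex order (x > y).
First, degree: no degree-2 curve has this shape, so deg p = 3.
Then, reading off the gridlines: it meets the x-axis at x = 0 (among the integer gridlines); every point of the y-axis in the box is on the curve.
Finally, matching integer coefficients to the picture gives p.

x^3 + 3*x^2*y + 3*x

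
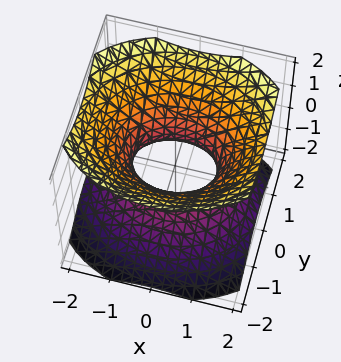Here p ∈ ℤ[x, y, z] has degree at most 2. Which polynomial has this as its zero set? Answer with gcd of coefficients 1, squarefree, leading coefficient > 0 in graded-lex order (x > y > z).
2*x^2 + 3*y^2 - 3*z^2 - 2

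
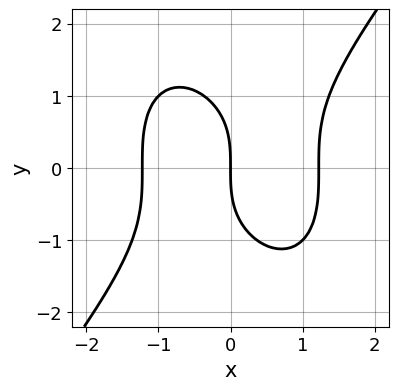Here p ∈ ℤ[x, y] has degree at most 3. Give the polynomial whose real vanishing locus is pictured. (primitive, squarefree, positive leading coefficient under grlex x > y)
2*x^3 - y^3 - 3*x

1. The degree is 3 — a generic line meets the curve in up to 3 points.
2. Against the integer gridlines: one x-axis crossing is at x = 0; it crosses the y-axis at the gridline y = 0.
3. Fitting integer coefficients to these (and the overall shape) gives p.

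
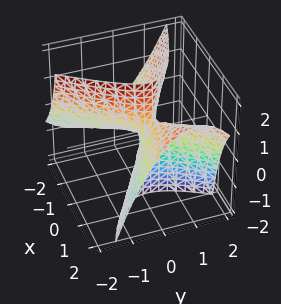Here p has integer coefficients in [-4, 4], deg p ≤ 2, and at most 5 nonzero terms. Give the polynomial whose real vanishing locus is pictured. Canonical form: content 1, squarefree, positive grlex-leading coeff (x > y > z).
(a) deg p = 2. A generic line meets the surface in up to 2 points.
(b) From the axis intercepts and sections: it meets the z-axis at z = 0 (among the integer gridlines); it crosses the x-axis at the gridline x = 0.
(c) Solving for integer coefficients yields p as stated.

x^2 + 3*x*y - 3*x*z - 3*y^2 + z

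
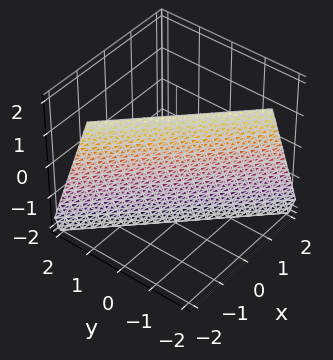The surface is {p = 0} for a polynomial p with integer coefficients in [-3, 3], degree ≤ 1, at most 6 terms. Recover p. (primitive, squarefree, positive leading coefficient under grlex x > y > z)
1. Degree: every cross-section is a straight line — this is a plane, so deg p = 1.
2. Observable constraints: one z-axis crossing is at z = -2.
3. These observations pin down the coefficients.

3*x + 3*y + z + 2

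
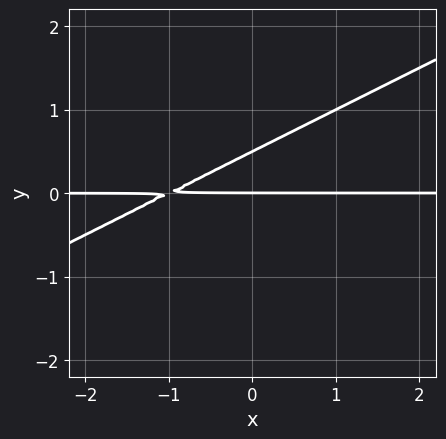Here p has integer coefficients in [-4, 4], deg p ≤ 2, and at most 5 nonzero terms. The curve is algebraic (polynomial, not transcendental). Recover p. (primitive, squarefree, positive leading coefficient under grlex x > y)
x*y - 2*y^2 + y

1. Degree: a generic line meets the curve in up to 2 points, so deg p = 2.
2. Checking where it meets the axes: every point of the x-axis in the box is on the curve; it crosses the y-axis at the gridline y = 0.
3. Fitting integer coefficients to these (and the overall shape) gives p.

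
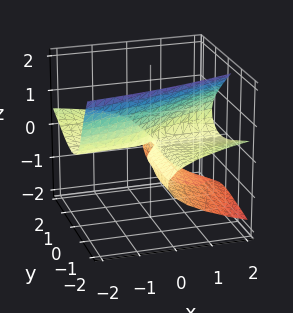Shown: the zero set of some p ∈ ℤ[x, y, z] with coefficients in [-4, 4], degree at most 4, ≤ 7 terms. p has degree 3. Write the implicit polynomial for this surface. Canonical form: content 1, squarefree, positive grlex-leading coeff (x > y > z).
Degree: a generic line meets the surface in up to 3 points, so deg p = 3.
Observable constraints: one z-axis crossing is at z = 0; every point of the y-axis in the box is on the surface; the visible x-axis segment lies entirely on the surface.
Together with the visible shape, these determine p as stated.

x*y^2 + 3*y*z^2 + 3*z^3 - 3*x*z + 3*y*z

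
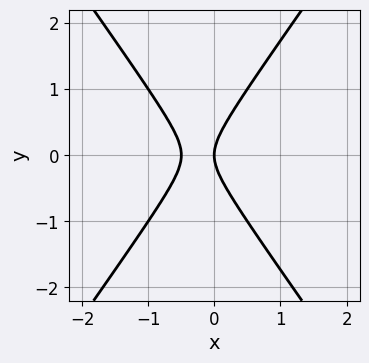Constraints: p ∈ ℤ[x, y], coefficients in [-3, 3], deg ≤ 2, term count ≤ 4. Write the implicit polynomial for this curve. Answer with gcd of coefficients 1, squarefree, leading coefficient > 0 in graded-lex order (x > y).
2*x^2 - y^2 + x

First, degree: the shape is more complex than any degree-1 curve, so deg p = 2.
Next, symmetries: the y ↦ −y reflection is a symmetry, so y appears only in even powers.
Then, observable constraints: one y-axis crossing is at y = 0; it meets the x-axis at x = 0 (among the integer gridlines).
Finally, assembling these constraints gives the stated polynomial.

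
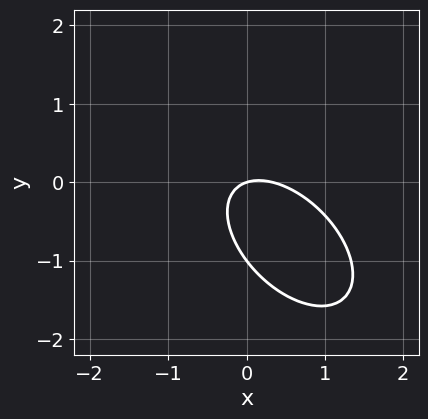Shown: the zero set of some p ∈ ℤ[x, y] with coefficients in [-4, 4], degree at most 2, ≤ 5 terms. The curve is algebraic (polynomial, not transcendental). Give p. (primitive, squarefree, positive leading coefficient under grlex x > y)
3*x^2 + 3*x*y + 3*y^2 - x + 3*y

1. Degree: a generic line meets the curve in up to 2 points, so deg p = 2.
2. From the visible intercepts: the y-axis gridline crossings are at y ∈ {-1, 0}; it meets the x-axis at x = 0 (among the integer gridlines).
3. Matching integer coefficients to the picture gives p.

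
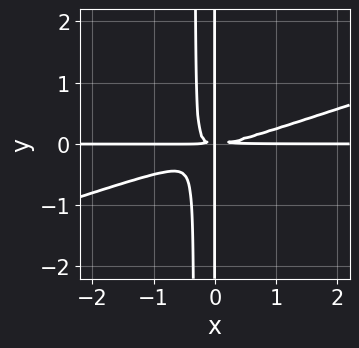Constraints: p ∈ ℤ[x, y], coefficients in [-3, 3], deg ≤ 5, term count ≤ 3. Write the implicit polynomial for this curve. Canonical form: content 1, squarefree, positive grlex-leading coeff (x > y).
deg p = 4. The shape is more complex than any degree-3 curve.
From the axis intercepts and sections: the visible y-axis segment lies entirely on the curve; every point of the x-axis in the box is on the curve.
Assembling these constraints gives the stated polynomial.

x^3*y - 3*x^2*y^2 - x*y^2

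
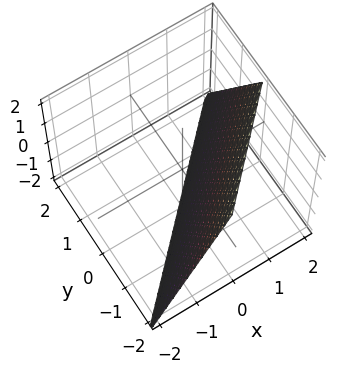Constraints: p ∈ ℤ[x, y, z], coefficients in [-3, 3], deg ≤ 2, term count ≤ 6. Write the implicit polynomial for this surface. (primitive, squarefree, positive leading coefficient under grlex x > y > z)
2*x - 2*y - z - 2

First, degree: every cross-section is a straight line — this is a plane, so deg p = 1.
Then, against the integer gridlines: one z-axis crossing is at z = -2; one x-axis crossing is at x = 1; it crosses the y-axis at the gridline y = -1.
Finally, assembling these constraints gives the stated polynomial.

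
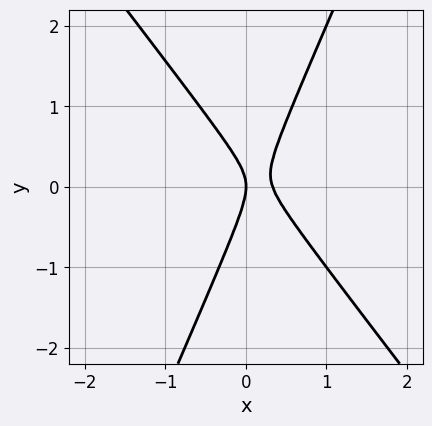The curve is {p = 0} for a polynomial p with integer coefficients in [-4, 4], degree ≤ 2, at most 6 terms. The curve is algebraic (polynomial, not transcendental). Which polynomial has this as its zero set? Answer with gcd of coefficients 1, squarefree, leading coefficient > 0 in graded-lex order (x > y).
3*x^2 + x*y - y^2 - x

deg p = 2.
Against the integer gridlines: it meets the x-axis at x = 0 (among the integer gridlines); it meets the y-axis at y = 0 (among the integer gridlines).
Assembling these constraints gives the stated polynomial.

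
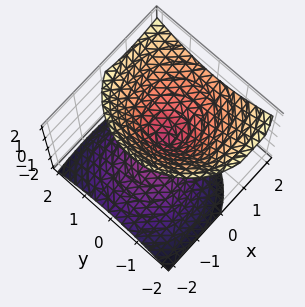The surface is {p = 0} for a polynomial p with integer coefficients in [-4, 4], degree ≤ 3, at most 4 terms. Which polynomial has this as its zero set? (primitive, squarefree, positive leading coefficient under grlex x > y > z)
x^2 - x*z + y^2 - z^2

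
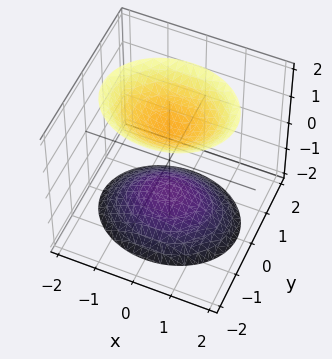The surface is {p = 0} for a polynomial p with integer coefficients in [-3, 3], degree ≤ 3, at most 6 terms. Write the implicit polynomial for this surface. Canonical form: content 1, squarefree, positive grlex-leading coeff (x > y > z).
2*x^2 + 3*y^2 - 2*z^2 + 3

First, the picture has 2 separate pieces. Treating them together as one polynomial.
Next, degree: two separate bowl-shaped sheets opening away from each other; a quadric, so deg p = 2.
Next, symmetries: mirror symmetry x ↦ −x ⇒ only even powers of x; mirror symmetry z ↦ −z ⇒ only even powers of z; the y ↦ −y reflection is a symmetry, so y appears only in even powers.
Next, from the visible intercepts: the surface avoids every integer y-axis point in the box; it misses every integer gridline on the x-axis.
Finally, assembling these constraints gives the stated polynomial.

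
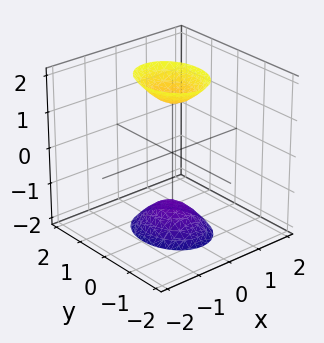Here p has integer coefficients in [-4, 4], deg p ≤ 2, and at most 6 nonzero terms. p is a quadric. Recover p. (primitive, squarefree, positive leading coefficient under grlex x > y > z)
3*x^2 + 2*y^2 - z^2 + 2

(a) I count 2 distinct pieces. Treating them together as one polynomial.
(b) The degree is 2 — two separate bowl-shaped sheets opening away from each other; a quadric.
(c) Symmetries: it's symmetric under y → −y, forcing even powers of y; the x ↦ −x reflection is a symmetry, so x appears only in even powers; it's symmetric under z → −z, forcing even powers of z.
(d) Observable constraints: the surface avoids every integer x-axis point in the box; it misses every integer gridline on the y-axis.
(e) Assembling these constraints gives the stated polynomial.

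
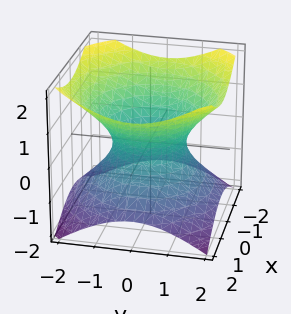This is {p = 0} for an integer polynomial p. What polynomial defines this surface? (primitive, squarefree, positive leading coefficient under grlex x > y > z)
2*x^2 + 2*y^2 - 3*z^2 - 2

First, deg p = 2.
Next, symmetry: the surface is invariant under rotation about z: p = q(x² + y², z).
Then, reading off the gridlines: among the integer gridlines, it crosses the y-axis at y ∈ {-1, 1}; the surface avoids every integer z-axis point in the box; a circular section at z = -1 has radius between 1 and 2.
Finally, fitting integer coefficients to these (and the overall shape) gives p.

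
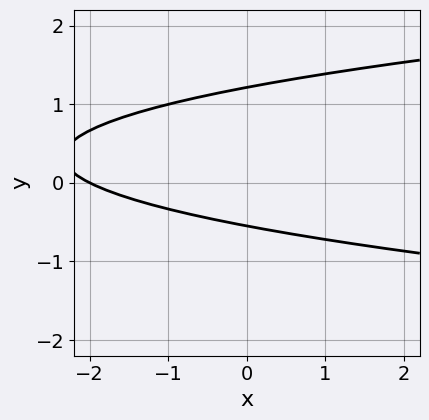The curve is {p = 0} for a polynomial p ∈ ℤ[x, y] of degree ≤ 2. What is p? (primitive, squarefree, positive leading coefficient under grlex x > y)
(a) deg p = 2. The shape is more complex than any degree-1 curve.
(b) From the axis intercepts and sections: it crosses the x-axis at the gridline x = -2.
(c) Assembling these constraints gives the stated polynomial.

3*y^2 - x - 2*y - 2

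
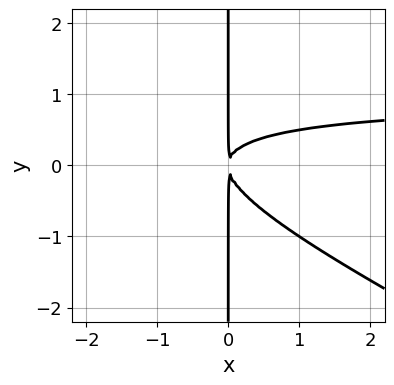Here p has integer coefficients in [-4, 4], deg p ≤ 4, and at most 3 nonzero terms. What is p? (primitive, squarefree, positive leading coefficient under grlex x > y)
Degree: no degree-2 curve has this shape, so deg p = 3.
Against the integer gridlines: the visible y-axis segment lies entirely on the curve.
These observations pin down the coefficients.

x^2*y + 2*x*y^2 - x^2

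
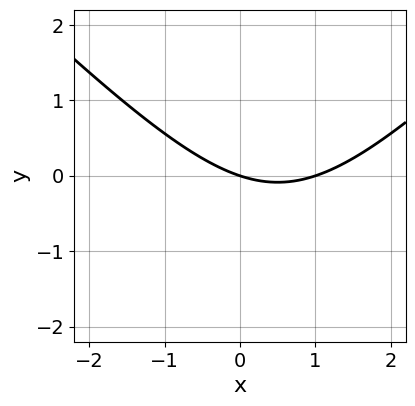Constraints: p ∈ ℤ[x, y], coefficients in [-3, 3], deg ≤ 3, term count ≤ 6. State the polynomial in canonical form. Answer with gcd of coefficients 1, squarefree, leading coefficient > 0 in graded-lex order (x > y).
First, deg p = 2. No degree-1 curve has this shape.
Next, against the integer gridlines: one y-axis crossing is at y = 0; the x-axis gridline crossings are at x ∈ {0, 1}.
Finally, assembling these constraints gives the stated polynomial.

x^2 - y^2 - x - 3*y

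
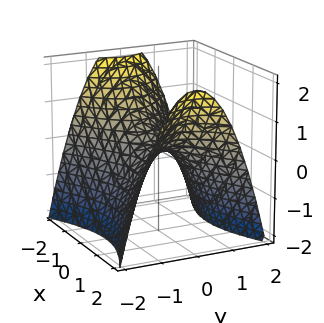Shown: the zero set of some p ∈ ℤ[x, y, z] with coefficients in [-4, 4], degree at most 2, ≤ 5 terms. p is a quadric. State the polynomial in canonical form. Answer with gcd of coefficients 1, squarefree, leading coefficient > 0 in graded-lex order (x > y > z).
x^2 - 2*y^2 - 2*z

deg p = 2.
Symmetries: mirror symmetry x ↦ −x ⇒ only even powers of x; mirror symmetry y ↦ −y ⇒ only even powers of y.
Against the integer gridlines: one z-axis crossing is at z = 0; it crosses the x-axis at the gridline x = 0; it meets the y-axis at y = 0 (among the integer gridlines).
Solving for integer coefficients yields p as stated.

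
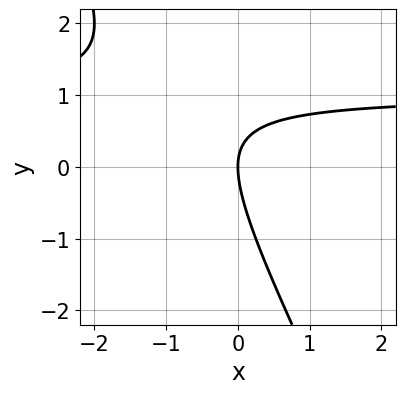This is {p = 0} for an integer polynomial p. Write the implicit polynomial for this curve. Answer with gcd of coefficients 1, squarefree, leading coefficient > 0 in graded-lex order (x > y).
(a) Degree: the shape is more complex than any degree-1 curve, so deg p = 2.
(b) Against the integer gridlines: one x-axis crossing is at x = 0; it crosses the y-axis at the gridline y = 0.
(c) Matching integer coefficients to the picture gives p.

2*x*y + y^2 - 2*x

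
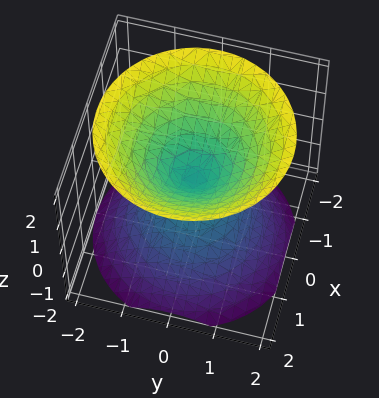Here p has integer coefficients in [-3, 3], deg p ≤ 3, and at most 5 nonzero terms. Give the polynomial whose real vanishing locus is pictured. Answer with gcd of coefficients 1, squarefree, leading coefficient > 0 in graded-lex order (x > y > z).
x^2 + y^2 - z^2

1. There are 2 components.
2. deg p = 2.
3. Symmetries: every cross-section ⟂ z is a circle, so x, y appear only via x² + y²; mirror symmetry z ↦ −z ⇒ only even powers of z.
4. From the visible intercepts: it meets the x-axis at x = 0 (among the integer gridlines); a circular section at z = -1 has radius exactly 1; one z-axis crossing is at z = 0.
5. Assembling these constraints gives the stated polynomial.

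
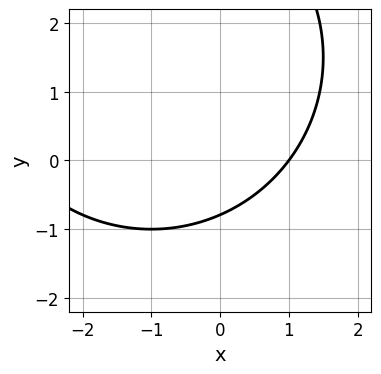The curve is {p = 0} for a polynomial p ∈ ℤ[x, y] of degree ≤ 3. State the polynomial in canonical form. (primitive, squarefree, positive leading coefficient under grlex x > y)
x^2 + y^2 + 2*x - 3*y - 3

1. deg p = 2. The shape is more complex than any degree-1 curve.
2. From the axis intercepts and sections: one x-axis crossing is at x = 1.
3. The integer polynomial consistent with all of this is the stated p.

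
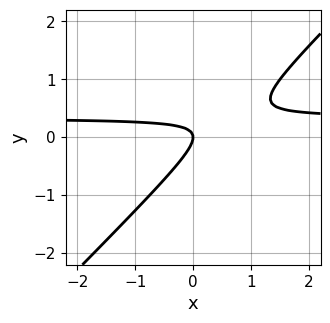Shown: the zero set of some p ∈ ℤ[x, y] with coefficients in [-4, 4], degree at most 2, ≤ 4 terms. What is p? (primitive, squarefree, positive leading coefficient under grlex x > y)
3*x*y - 3*y^2 - x

1. The degree is 2 — the shape is more complex than any degree-1 curve.
2. Reading off the gridlines: it meets the x-axis at x = 0 (among the integer gridlines); it meets the y-axis at y = 0 (among the integer gridlines).
3. Together with the visible shape, these determine p as stated.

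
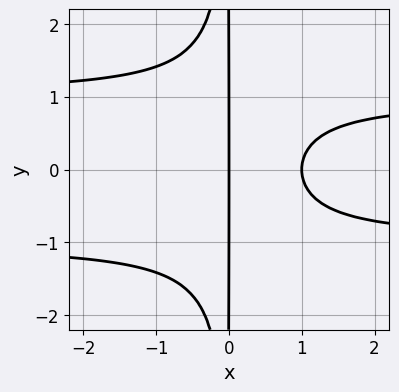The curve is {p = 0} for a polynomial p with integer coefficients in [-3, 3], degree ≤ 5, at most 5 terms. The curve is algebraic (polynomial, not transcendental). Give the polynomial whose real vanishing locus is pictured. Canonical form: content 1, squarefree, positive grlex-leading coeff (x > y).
x^2*y^2 - x^2 + x

1. The degree is 4 — no degree-3 curve has this shape.
2. Symmetries: it's symmetric under y → −y, forcing even powers of y.
3. Checking where it meets the axes: among the integer gridlines, it crosses the x-axis at x ∈ {0, 1}; every point of the y-axis in the box is on the curve.
4. Fitting integer coefficients to these (and the overall shape) gives p.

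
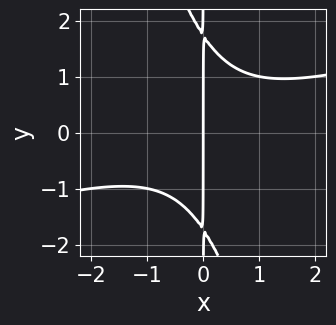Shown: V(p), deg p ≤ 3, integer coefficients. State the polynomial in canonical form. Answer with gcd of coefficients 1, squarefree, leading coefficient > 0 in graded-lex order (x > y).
The degree is 3 — no degree-2 curve has this shape.
Against the integer gridlines: it meets the x-axis at x = 0 (among the integer gridlines); every point of the y-axis in the box is on the curve.
Matching integer coefficients to the picture gives p.

x^3 - 3*x^2*y - x*y^2 + 3*x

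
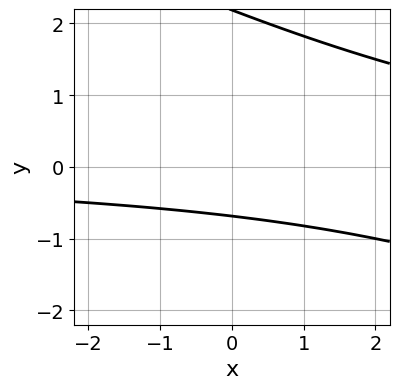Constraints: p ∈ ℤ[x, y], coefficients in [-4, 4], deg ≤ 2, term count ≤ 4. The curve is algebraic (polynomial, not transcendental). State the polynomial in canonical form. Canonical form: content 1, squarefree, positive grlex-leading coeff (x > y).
x*y + 2*y^2 - 3*y - 3

The degree is 2 — a generic line meets the curve in up to 2 points.
Observable constraints: no x-intercept at any integer in the box.
Solving for integer coefficients yields p as stated.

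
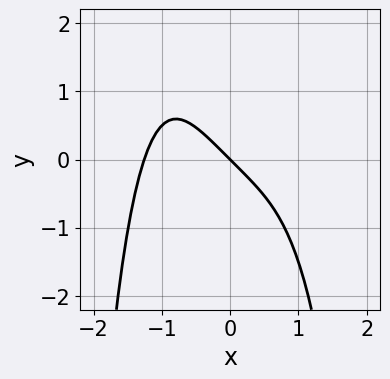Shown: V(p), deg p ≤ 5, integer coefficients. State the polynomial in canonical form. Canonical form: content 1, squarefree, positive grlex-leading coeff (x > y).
(a) deg p = 4. No degree-3 curve has this shape.
(b) Observable constraints: it meets the x-axis at x = 0 (among the integer gridlines); one y-axis crossing is at y = 0.
(c) Together with the visible shape, these determine p as stated.

x^4 + 2*x + 2*y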